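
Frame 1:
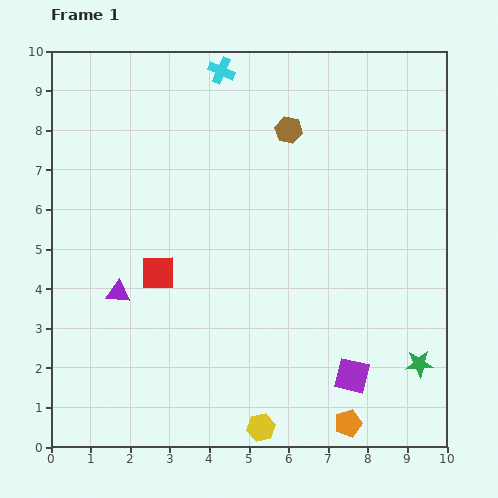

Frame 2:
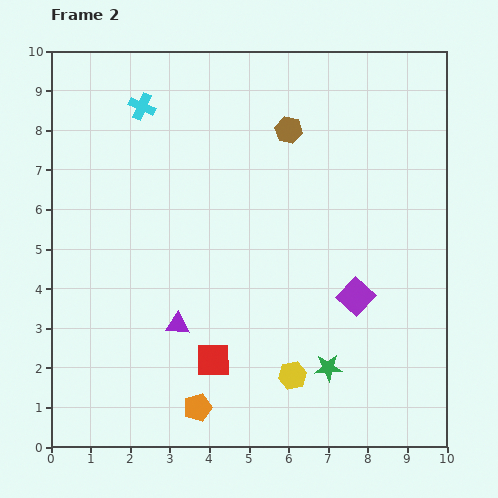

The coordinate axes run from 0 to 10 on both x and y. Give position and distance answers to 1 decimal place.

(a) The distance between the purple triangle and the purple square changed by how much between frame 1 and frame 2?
-1.7

Distance in frame 1: 6.3. Distance in frame 2: 4.6.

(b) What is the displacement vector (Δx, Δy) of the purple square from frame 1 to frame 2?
(0.1, 2.0)

The purple square was at (7.6, 1.8) in frame 1 and (7.7, 3.8) in frame 2.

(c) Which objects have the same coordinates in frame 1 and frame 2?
the brown hexagon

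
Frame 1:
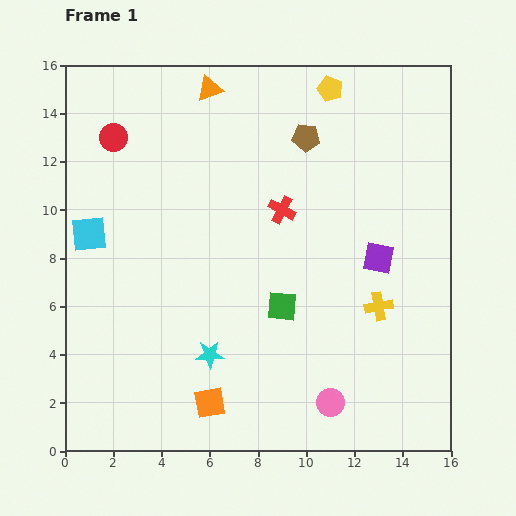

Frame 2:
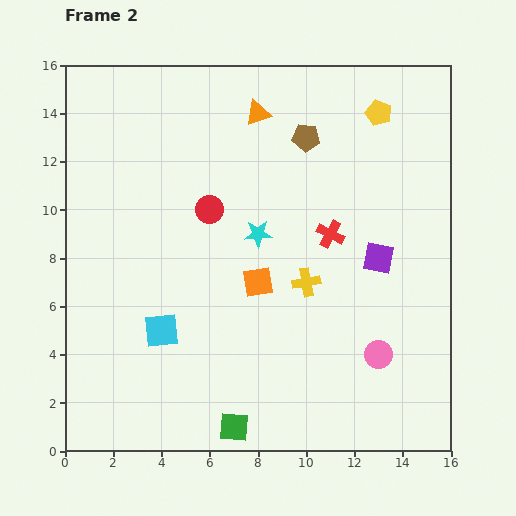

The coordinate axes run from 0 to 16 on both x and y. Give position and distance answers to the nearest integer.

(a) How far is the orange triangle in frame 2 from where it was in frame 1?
2

The orange triangle moved from (6, 15) to (8, 14), a distance of √(2² + 1²) ≈ 2.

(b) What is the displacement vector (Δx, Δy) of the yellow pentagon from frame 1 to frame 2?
(2, -1)

The yellow pentagon was at (11, 15) in frame 1 and (13, 14) in frame 2.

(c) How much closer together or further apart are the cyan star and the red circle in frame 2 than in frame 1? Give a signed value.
-8

Distance in frame 1: 10. Distance in frame 2: 2.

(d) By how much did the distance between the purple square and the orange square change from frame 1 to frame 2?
-4

Distance in frame 1: 9. Distance in frame 2: 5.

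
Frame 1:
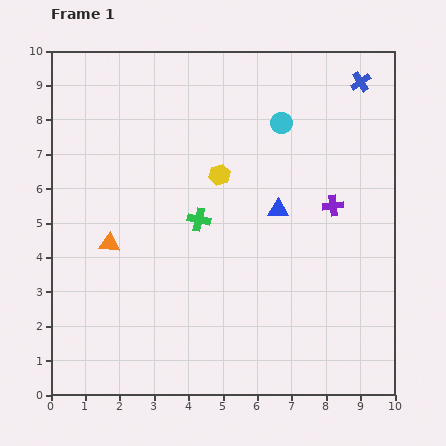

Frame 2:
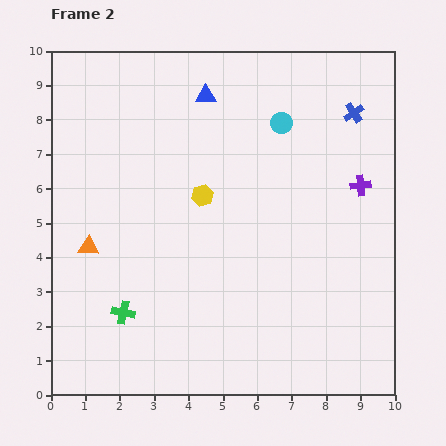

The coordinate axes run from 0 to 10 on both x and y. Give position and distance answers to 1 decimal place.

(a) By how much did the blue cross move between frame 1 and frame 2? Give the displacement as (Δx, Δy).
(-0.2, -0.9)

The blue cross was at (9.0, 9.1) in frame 1 and (8.8, 8.2) in frame 2.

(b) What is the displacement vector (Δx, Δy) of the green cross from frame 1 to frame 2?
(-2.2, -2.7)

The green cross was at (4.3, 5.1) in frame 1 and (2.1, 2.4) in frame 2.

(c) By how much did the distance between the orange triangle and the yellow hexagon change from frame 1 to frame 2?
-0.2

Distance in frame 1: 3.8. Distance in frame 2: 3.6.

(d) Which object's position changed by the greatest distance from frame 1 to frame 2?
the blue triangle

(moved 3.9; next 3.5)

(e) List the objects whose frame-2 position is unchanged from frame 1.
the cyan circle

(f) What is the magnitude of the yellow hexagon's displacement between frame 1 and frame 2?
0.8

The yellow hexagon moved from (4.9, 6.4) to (4.4, 5.8), a distance of √(0.5² + 0.6²) ≈ 0.8.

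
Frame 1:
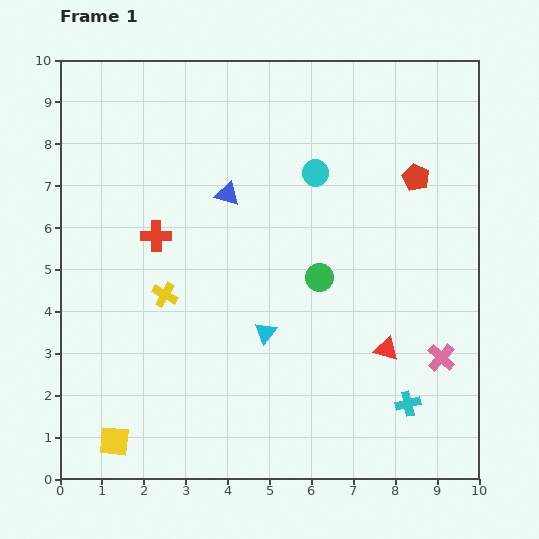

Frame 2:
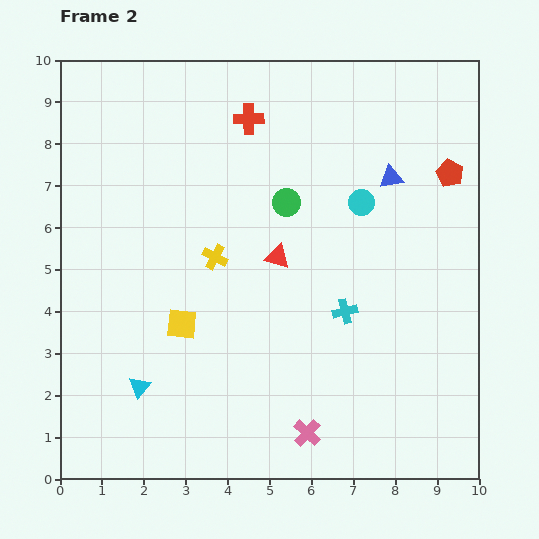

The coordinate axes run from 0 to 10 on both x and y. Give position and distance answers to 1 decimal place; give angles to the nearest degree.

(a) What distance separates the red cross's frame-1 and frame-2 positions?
3.6

The red cross moved from (2.3, 5.8) to (4.5, 8.6), a distance of √(2.2² + 2.8²) ≈ 3.6.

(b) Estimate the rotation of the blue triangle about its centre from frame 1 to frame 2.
26° counter-clockwise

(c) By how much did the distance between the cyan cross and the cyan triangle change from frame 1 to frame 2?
+1.4

Distance in frame 1: 3.8. Distance in frame 2: 5.2.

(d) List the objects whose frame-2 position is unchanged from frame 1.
none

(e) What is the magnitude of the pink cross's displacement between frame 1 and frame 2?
3.7

The pink cross moved from (9.1, 2.9) to (5.9, 1.1), a distance of √(3.2² + 1.8²) ≈ 3.7.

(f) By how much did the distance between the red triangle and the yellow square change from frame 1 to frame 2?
-4.1

Distance in frame 1: 6.9. Distance in frame 2: 2.8.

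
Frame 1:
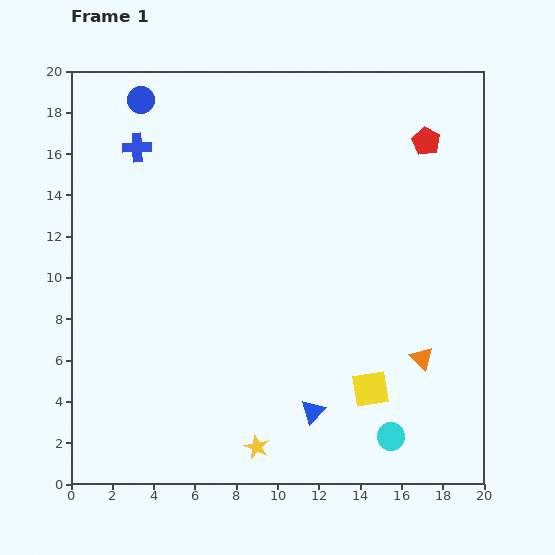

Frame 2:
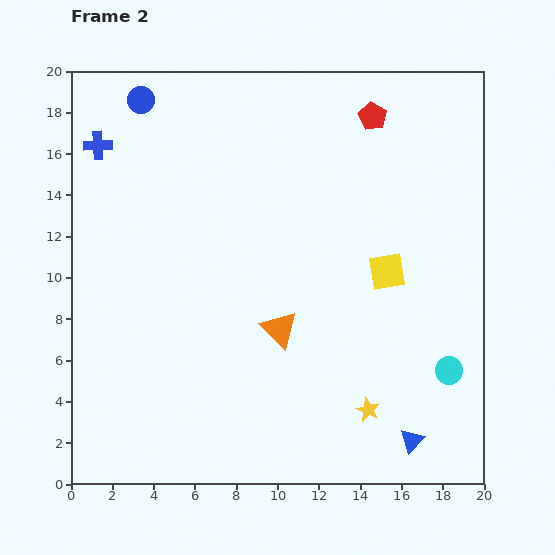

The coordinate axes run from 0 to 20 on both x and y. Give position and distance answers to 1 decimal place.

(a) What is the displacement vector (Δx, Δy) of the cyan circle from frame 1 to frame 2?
(2.8, 3.2)

The cyan circle was at (15.5, 2.3) in frame 1 and (18.3, 5.5) in frame 2.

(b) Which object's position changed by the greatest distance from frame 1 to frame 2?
the orange triangle

(moved 7.0; next 5.8)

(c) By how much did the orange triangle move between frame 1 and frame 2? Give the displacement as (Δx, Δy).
(-6.9, 1.4)

The orange triangle was at (17.0, 6.1) in frame 1 and (10.1, 7.5) in frame 2.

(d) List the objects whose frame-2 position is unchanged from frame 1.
the blue circle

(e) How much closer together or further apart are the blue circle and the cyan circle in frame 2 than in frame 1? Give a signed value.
-0.5

Distance in frame 1: 20.3. Distance in frame 2: 19.8.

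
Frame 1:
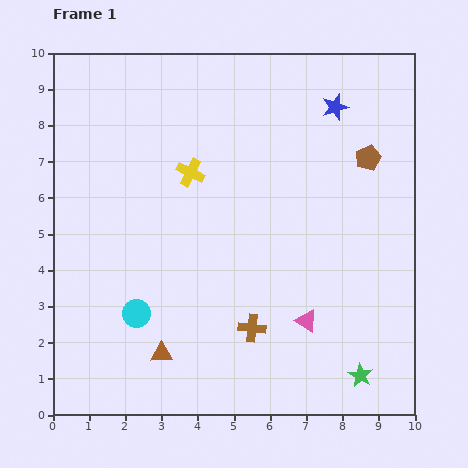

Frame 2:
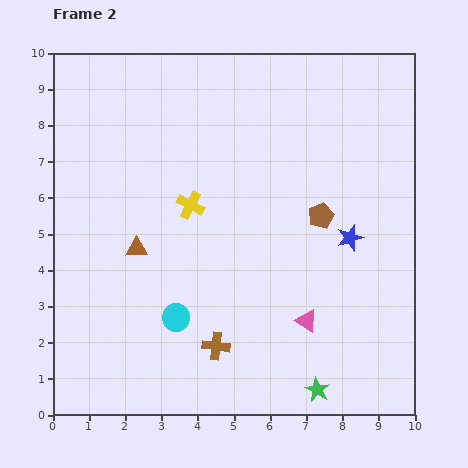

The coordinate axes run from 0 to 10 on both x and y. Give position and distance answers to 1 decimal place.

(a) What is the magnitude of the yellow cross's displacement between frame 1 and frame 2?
0.9

The yellow cross moved from (3.8, 6.7) to (3.8, 5.8), a distance of √(0.0² + 0.9²) ≈ 0.9.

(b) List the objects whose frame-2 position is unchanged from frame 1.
the pink triangle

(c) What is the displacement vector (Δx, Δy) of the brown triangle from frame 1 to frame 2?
(-0.7, 2.9)

The brown triangle was at (3.0, 1.7) in frame 1 and (2.3, 4.6) in frame 2.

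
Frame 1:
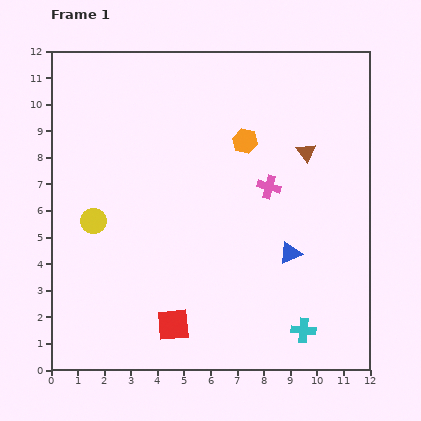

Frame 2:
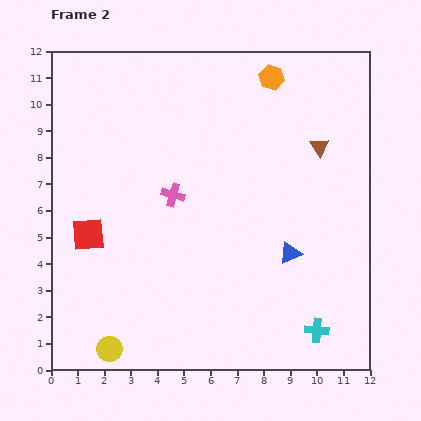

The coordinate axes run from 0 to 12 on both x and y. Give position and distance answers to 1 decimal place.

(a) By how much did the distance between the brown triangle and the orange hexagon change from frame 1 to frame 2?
+0.9

Distance in frame 1: 2.3. Distance in frame 2: 3.2.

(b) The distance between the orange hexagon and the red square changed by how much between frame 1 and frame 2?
+1.7

Distance in frame 1: 7.4. Distance in frame 2: 9.1.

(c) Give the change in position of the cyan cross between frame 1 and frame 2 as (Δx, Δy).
(0.5, 0.0)

The cyan cross was at (9.5, 1.5) in frame 1 and (10.0, 1.5) in frame 2.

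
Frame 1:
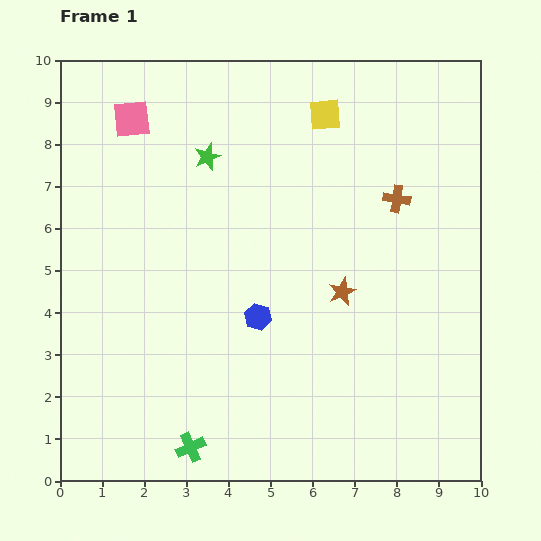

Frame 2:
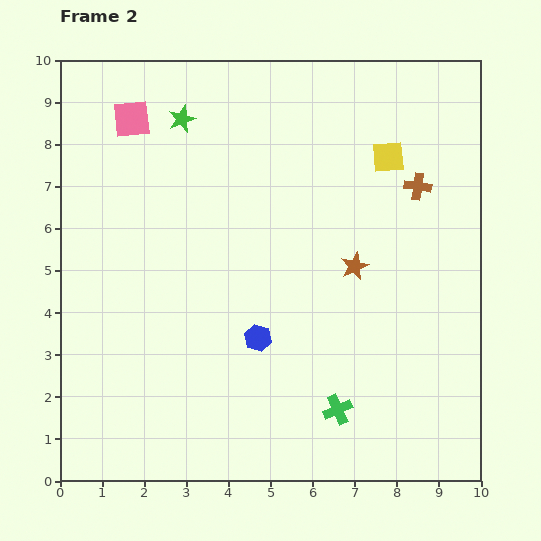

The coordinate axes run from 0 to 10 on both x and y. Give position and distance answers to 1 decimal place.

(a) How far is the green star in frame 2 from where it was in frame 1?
1.1

The green star moved from (3.5, 7.7) to (2.9, 8.6), a distance of √(0.6² + 0.9²) ≈ 1.1.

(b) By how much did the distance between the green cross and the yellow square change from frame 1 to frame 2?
-2.4

Distance in frame 1: 8.5. Distance in frame 2: 6.1.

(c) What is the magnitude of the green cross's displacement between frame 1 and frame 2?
3.6

The green cross moved from (3.1, 0.8) to (6.6, 1.7), a distance of √(3.5² + 0.9²) ≈ 3.6.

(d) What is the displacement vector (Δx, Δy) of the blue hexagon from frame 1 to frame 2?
(0.0, -0.5)

The blue hexagon was at (4.7, 3.9) in frame 1 and (4.7, 3.4) in frame 2.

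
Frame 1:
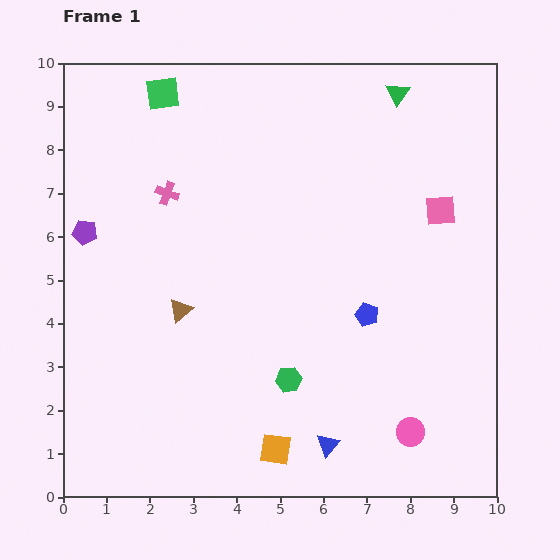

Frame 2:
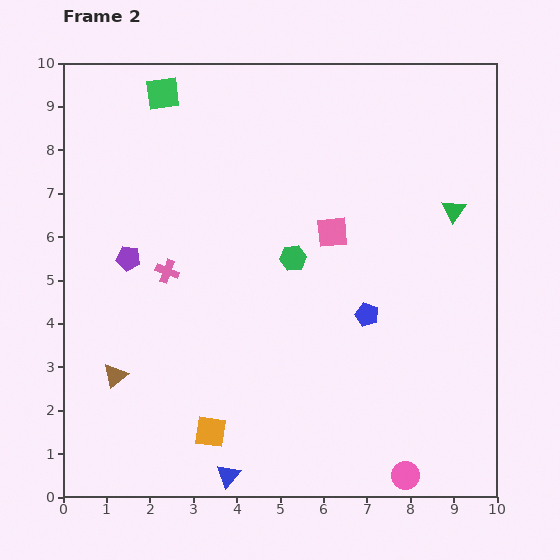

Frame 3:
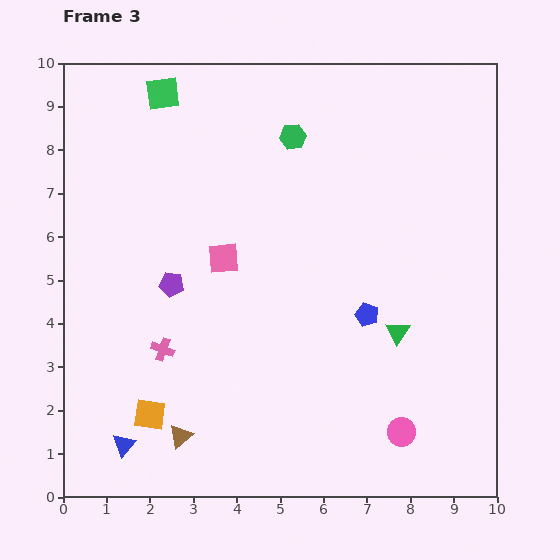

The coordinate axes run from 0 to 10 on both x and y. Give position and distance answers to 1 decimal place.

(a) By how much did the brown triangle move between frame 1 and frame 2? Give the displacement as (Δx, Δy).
(-1.5, -1.5)

The brown triangle was at (2.7, 4.3) in frame 1 and (1.2, 2.8) in frame 2.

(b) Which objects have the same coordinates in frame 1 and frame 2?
the green square, the blue pentagon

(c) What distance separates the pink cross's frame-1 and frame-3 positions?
3.6

The pink cross moved from (2.4, 7.0) to (2.3, 3.4), a distance of √(0.1² + 3.6²) ≈ 3.6.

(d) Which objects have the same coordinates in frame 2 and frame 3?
the green square, the blue pentagon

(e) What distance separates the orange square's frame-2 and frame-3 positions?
1.5

The orange square moved from (3.4, 1.5) to (2.0, 1.9), a distance of √(1.4² + 0.4²) ≈ 1.5.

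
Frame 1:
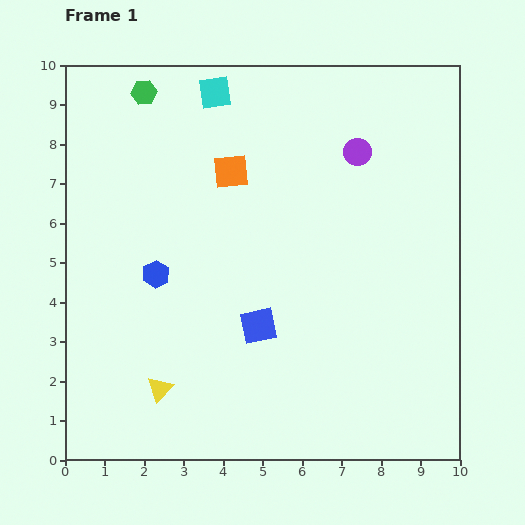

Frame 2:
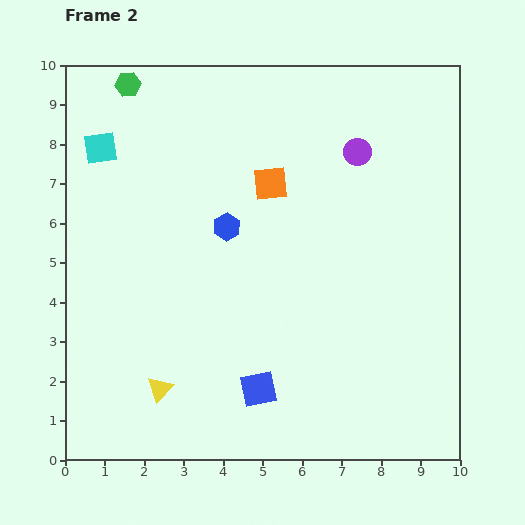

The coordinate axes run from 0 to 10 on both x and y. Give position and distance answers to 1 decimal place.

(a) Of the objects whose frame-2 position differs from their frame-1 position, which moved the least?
the green hexagon

(moved 0.4)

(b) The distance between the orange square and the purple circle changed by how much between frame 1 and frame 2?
-0.9

Distance in frame 1: 3.2. Distance in frame 2: 2.3.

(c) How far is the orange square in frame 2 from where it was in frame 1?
1.0

The orange square moved from (4.2, 7.3) to (5.2, 7.0), a distance of √(1.0² + 0.3²) ≈ 1.0.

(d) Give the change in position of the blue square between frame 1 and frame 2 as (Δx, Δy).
(0.0, -1.6)

The blue square was at (4.9, 3.4) in frame 1 and (4.9, 1.8) in frame 2.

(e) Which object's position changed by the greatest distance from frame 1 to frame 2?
the cyan square

(moved 3.2; next 2.2)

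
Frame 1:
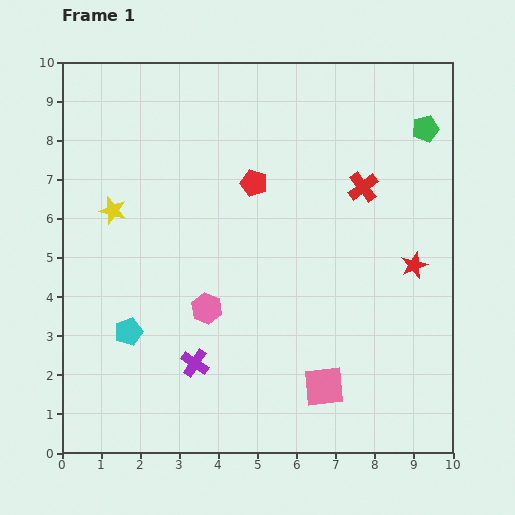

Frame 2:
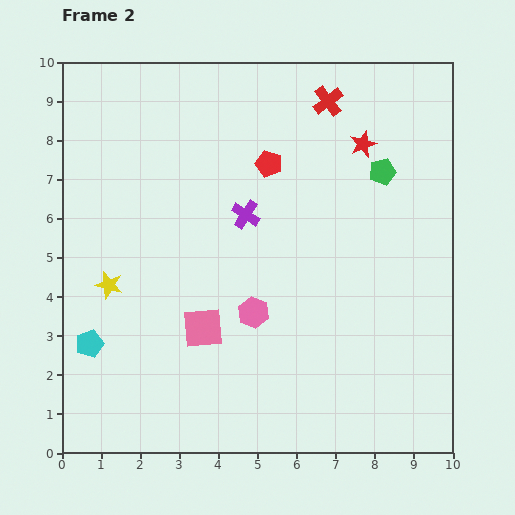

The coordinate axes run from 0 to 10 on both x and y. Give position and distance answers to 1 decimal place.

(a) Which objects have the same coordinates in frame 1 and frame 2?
none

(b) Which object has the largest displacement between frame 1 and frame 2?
the purple cross

(moved 4.0; next 3.4)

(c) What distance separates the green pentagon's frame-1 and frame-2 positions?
1.6

The green pentagon moved from (9.3, 8.3) to (8.2, 7.2), a distance of √(1.1² + 1.1²) ≈ 1.6.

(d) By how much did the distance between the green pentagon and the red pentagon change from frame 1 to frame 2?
-1.7

Distance in frame 1: 4.6. Distance in frame 2: 2.9.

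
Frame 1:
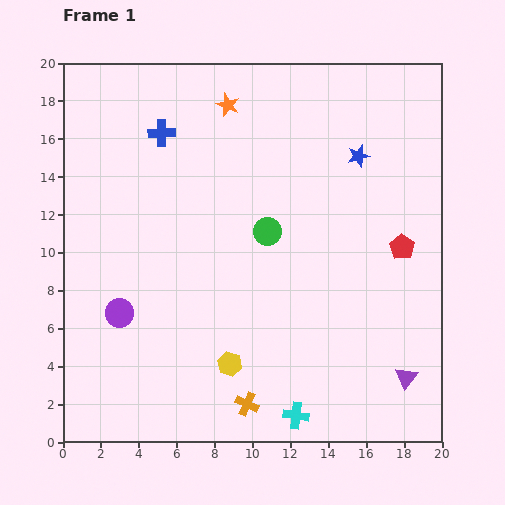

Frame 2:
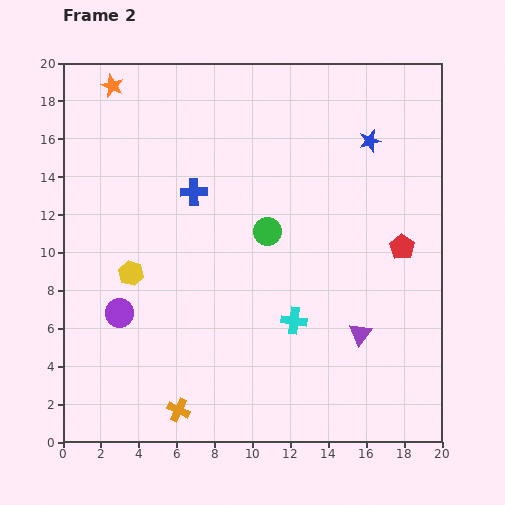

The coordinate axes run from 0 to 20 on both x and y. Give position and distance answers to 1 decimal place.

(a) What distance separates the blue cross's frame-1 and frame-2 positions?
3.5

The blue cross moved from (5.2, 16.3) to (6.9, 13.2), a distance of √(1.7² + 3.1²) ≈ 3.5.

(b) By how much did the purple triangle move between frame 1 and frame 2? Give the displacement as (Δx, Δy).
(-2.4, 2.3)

The purple triangle was at (18.1, 3.4) in frame 1 and (15.7, 5.7) in frame 2.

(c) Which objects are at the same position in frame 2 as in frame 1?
the green circle, the purple circle, the red pentagon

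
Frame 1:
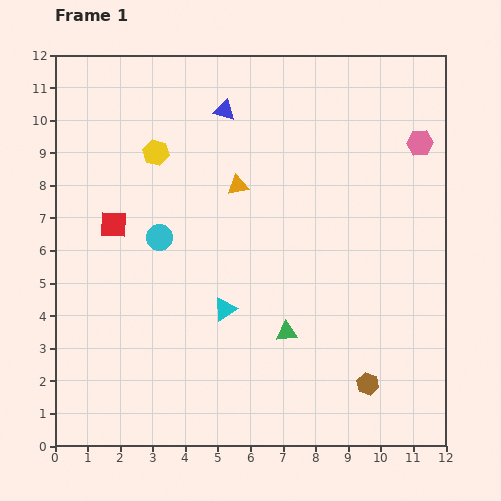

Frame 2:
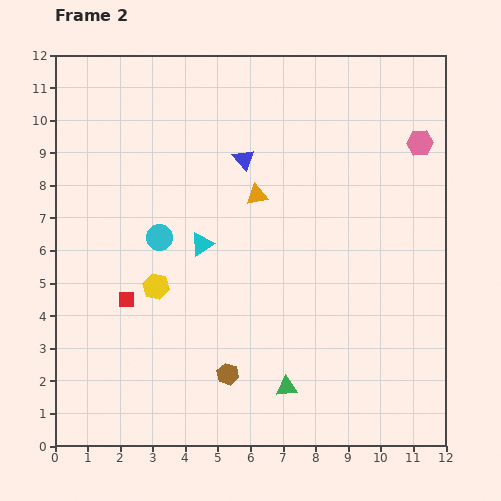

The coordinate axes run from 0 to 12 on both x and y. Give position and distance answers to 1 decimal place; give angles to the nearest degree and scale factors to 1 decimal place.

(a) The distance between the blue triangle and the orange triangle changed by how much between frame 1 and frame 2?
-1.1

Distance in frame 1: 2.3. Distance in frame 2: 1.2.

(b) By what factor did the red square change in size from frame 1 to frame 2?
0.6×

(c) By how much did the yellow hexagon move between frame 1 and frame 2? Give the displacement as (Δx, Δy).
(0.0, -4.1)

The yellow hexagon was at (3.1, 9.0) in frame 1 and (3.1, 4.9) in frame 2.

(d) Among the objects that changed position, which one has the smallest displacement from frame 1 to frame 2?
the orange triangle

(moved 0.7)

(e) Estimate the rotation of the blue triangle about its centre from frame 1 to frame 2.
35° clockwise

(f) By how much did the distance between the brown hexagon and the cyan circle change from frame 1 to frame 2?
-3.1

Distance in frame 1: 7.8. Distance in frame 2: 4.7.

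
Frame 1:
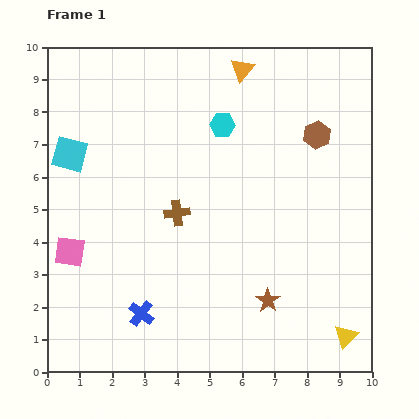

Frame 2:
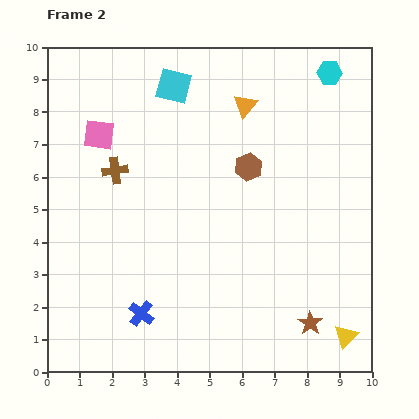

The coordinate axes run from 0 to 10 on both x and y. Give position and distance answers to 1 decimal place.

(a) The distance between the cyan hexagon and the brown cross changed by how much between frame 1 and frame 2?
+4.2

Distance in frame 1: 3.0. Distance in frame 2: 7.2.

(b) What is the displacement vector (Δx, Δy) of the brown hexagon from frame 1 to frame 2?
(-2.1, -1.0)

The brown hexagon was at (8.3, 7.3) in frame 1 and (6.2, 6.3) in frame 2.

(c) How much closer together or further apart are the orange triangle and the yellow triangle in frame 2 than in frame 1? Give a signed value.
-1.1

Distance in frame 1: 8.8. Distance in frame 2: 7.7.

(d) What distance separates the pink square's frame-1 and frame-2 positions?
3.7

The pink square moved from (0.7, 3.7) to (1.6, 7.3), a distance of √(0.9² + 3.6²) ≈ 3.7.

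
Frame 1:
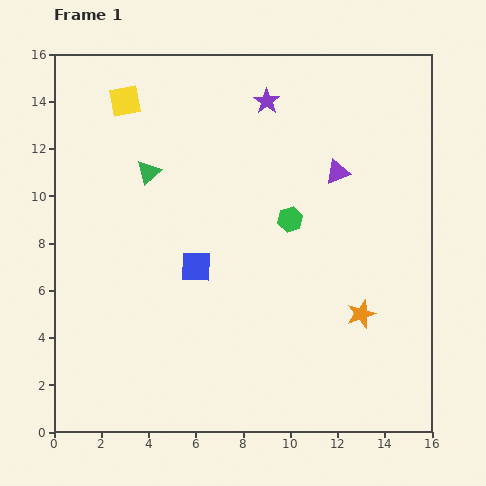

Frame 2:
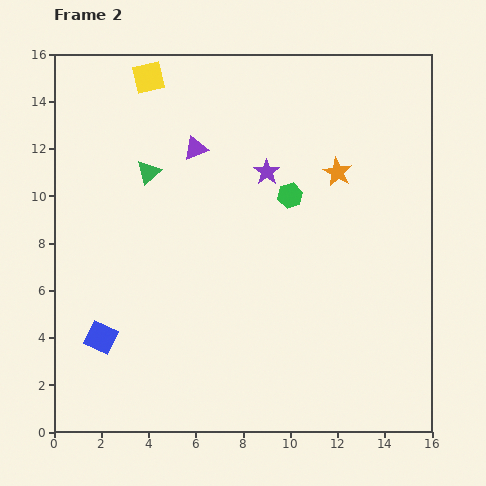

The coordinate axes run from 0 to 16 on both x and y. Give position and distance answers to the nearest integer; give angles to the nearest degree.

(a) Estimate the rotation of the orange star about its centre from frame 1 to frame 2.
25° counter-clockwise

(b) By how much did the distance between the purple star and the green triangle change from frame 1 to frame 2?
-1

Distance in frame 1: 6. Distance in frame 2: 5.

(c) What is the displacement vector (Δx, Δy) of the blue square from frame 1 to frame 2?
(-4, -3)

The blue square was at (6, 7) in frame 1 and (2, 4) in frame 2.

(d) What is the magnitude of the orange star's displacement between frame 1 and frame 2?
6

The orange star moved from (13, 5) to (12, 11), a distance of √(1² + 6²) ≈ 6.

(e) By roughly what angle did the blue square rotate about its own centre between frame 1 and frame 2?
23° clockwise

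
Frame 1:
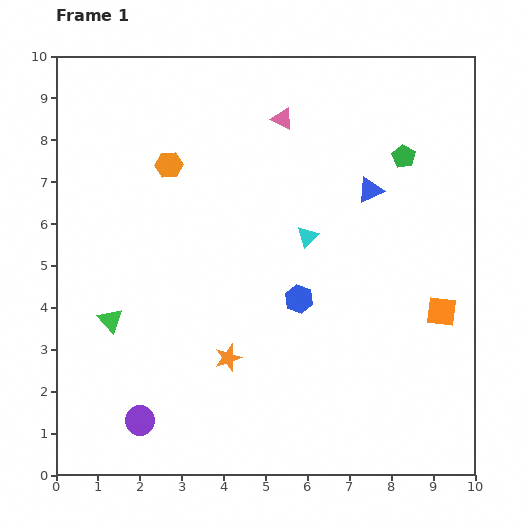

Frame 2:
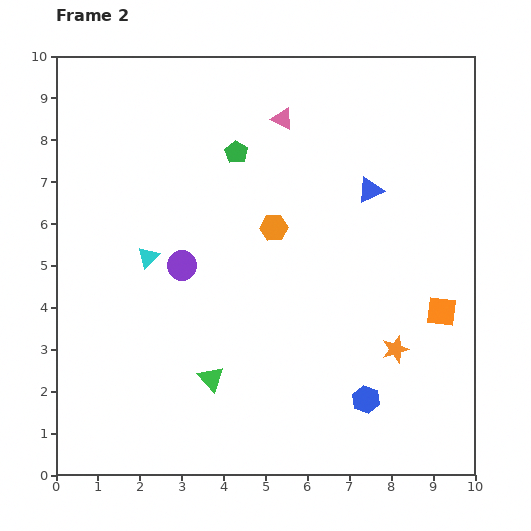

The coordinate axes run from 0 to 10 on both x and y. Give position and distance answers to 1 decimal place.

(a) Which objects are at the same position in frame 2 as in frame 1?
the orange square, the pink triangle, the blue triangle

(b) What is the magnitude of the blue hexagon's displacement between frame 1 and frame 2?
2.9

The blue hexagon moved from (5.8, 4.2) to (7.4, 1.8), a distance of √(1.6² + 2.4²) ≈ 2.9.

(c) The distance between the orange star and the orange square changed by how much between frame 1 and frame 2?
-3.8

Distance in frame 1: 5.2. Distance in frame 2: 1.4.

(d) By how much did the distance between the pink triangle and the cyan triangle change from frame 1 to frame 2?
+1.7

Distance in frame 1: 2.9. Distance in frame 2: 4.6.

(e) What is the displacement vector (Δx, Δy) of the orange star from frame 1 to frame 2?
(4.0, 0.2)

The orange star was at (4.1, 2.8) in frame 1 and (8.1, 3.0) in frame 2.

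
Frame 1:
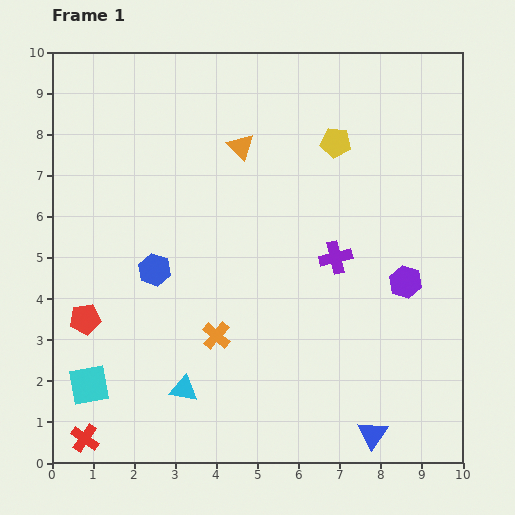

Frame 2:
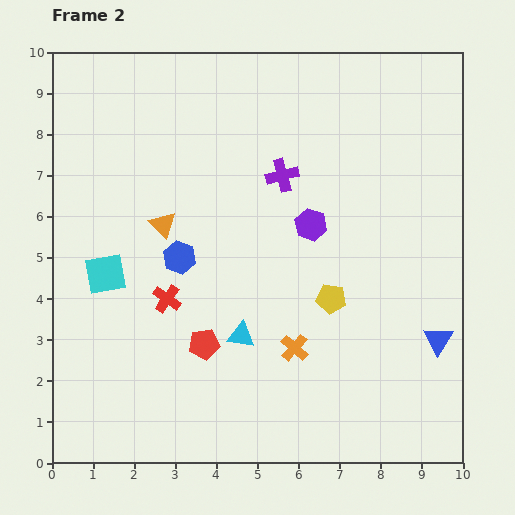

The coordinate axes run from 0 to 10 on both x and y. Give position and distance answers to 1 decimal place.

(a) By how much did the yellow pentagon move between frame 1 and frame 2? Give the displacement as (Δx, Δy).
(-0.1, -3.8)

The yellow pentagon was at (6.9, 7.8) in frame 1 and (6.8, 4.0) in frame 2.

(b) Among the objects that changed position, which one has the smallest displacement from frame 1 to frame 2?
the blue hexagon

(moved 0.7)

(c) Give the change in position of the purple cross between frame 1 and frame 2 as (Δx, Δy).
(-1.3, 2.0)

The purple cross was at (6.9, 5.0) in frame 1 and (5.6, 7.0) in frame 2.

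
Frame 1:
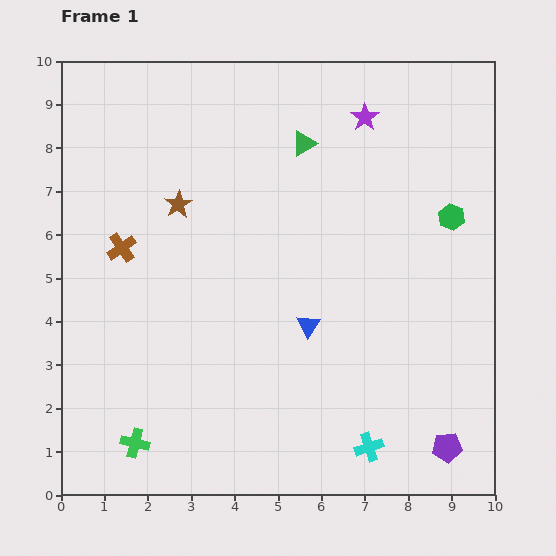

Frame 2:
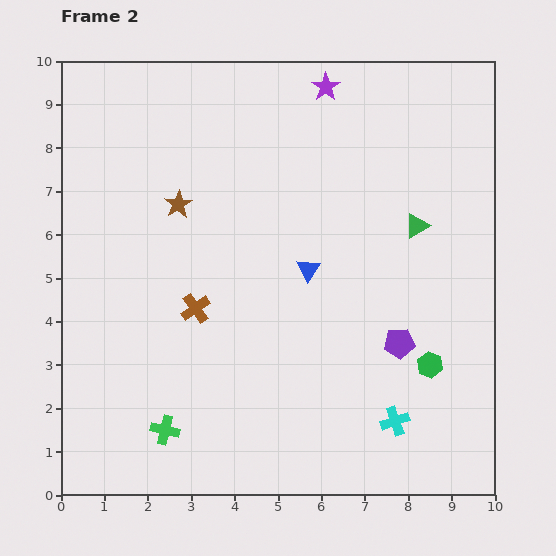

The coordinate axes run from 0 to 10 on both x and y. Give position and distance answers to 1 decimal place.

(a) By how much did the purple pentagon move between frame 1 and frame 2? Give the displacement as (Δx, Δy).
(-1.1, 2.4)

The purple pentagon was at (8.9, 1.1) in frame 1 and (7.8, 3.5) in frame 2.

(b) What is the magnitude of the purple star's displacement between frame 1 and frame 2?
1.1

The purple star moved from (7.0, 8.7) to (6.1, 9.4), a distance of √(0.9² + 0.7²) ≈ 1.1.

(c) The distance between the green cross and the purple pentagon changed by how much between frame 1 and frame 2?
-1.4

Distance in frame 1: 7.2. Distance in frame 2: 5.8.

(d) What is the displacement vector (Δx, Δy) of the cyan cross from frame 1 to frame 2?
(0.6, 0.6)

The cyan cross was at (7.1, 1.1) in frame 1 and (7.7, 1.7) in frame 2.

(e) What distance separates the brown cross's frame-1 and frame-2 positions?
2.2

The brown cross moved from (1.4, 5.7) to (3.1, 4.3), a distance of √(1.7² + 1.4²) ≈ 2.2.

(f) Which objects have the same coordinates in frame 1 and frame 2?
the brown star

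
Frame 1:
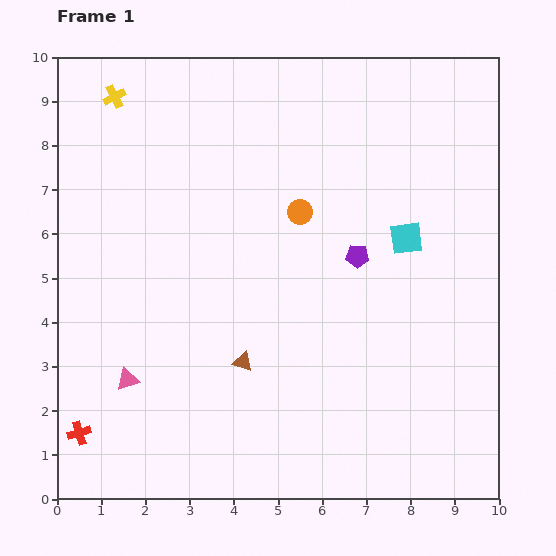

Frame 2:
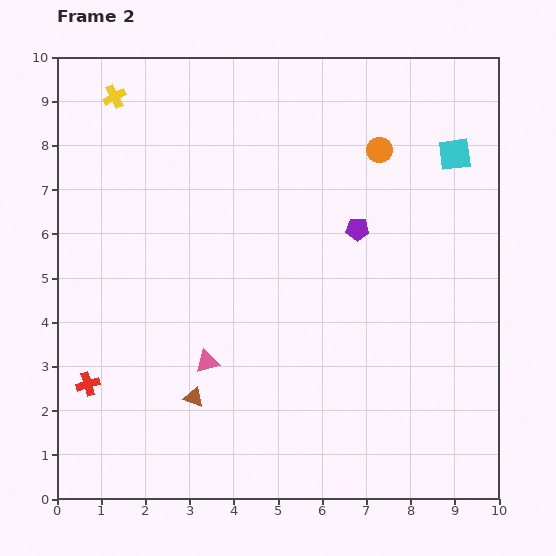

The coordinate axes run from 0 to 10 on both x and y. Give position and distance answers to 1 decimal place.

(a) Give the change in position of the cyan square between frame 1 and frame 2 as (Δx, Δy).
(1.1, 1.9)

The cyan square was at (7.9, 5.9) in frame 1 and (9.0, 7.8) in frame 2.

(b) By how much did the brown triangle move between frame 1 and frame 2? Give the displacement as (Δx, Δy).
(-1.1, -0.8)

The brown triangle was at (4.2, 3.1) in frame 1 and (3.1, 2.3) in frame 2.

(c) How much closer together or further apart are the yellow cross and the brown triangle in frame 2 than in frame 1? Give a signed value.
+0.3

Distance in frame 1: 6.7. Distance in frame 2: 7.0.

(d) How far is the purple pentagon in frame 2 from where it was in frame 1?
0.6

The purple pentagon moved from (6.8, 5.5) to (6.8, 6.1), a distance of √(0.0² + 0.6²) ≈ 0.6.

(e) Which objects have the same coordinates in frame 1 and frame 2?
the yellow cross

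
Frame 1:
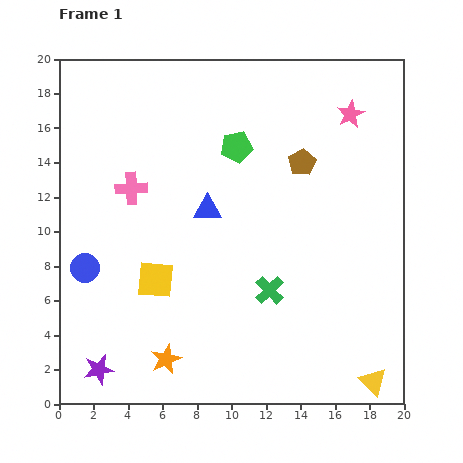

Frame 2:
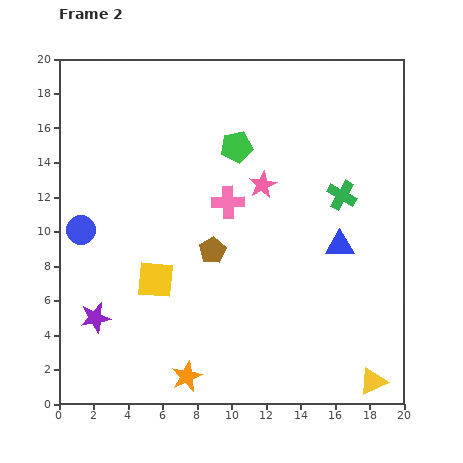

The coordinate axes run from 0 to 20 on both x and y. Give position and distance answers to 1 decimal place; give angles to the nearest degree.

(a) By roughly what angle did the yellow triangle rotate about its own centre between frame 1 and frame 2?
50° clockwise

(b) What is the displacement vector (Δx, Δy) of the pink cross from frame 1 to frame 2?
(5.6, -0.8)

The pink cross was at (4.2, 12.5) in frame 1 and (9.8, 11.7) in frame 2.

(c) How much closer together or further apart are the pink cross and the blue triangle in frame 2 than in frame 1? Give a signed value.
+2.4

Distance in frame 1: 4.6. Distance in frame 2: 7.0.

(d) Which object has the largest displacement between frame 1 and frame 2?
the blue triangle

(moved 8.0; next 7.3)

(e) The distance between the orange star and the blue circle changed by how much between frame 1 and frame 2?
+3.4

Distance in frame 1: 7.1. Distance in frame 2: 10.5.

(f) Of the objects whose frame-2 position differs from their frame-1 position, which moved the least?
the orange star

(moved 1.6)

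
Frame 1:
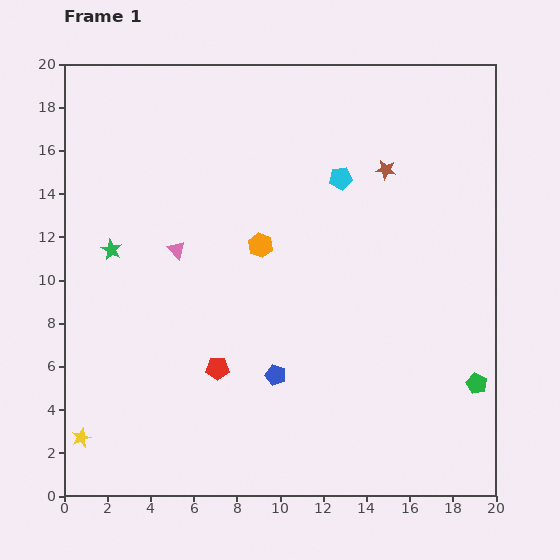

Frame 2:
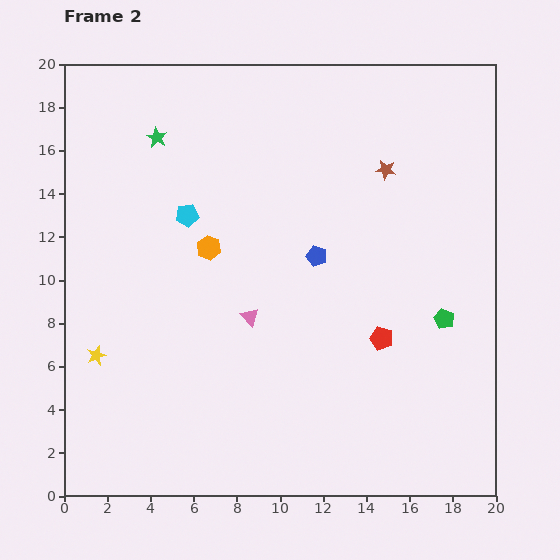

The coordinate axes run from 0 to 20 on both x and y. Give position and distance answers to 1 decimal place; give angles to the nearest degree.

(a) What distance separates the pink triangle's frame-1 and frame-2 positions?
4.6

The pink triangle moved from (5.2, 11.4) to (8.6, 8.3), a distance of √(3.4² + 3.1²) ≈ 4.6.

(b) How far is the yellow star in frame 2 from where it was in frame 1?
3.9

The yellow star moved from (0.8, 2.7) to (1.5, 6.5), a distance of √(0.7² + 3.8²) ≈ 3.9.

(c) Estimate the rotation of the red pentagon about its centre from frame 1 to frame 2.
15° clockwise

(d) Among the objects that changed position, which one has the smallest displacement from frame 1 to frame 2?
the orange hexagon

(moved 2.4)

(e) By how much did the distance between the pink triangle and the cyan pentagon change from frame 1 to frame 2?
-2.8

Distance in frame 1: 8.3. Distance in frame 2: 5.5.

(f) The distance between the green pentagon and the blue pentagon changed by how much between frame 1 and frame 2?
-2.7

Distance in frame 1: 9.3. Distance in frame 2: 6.6.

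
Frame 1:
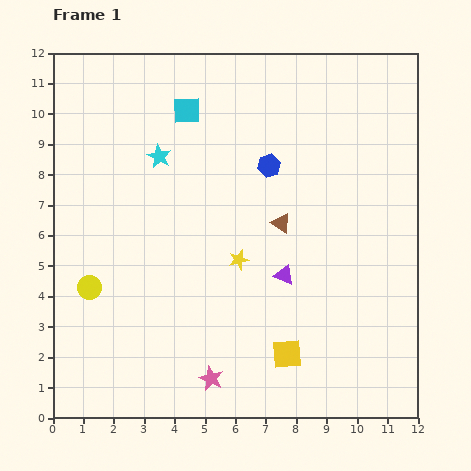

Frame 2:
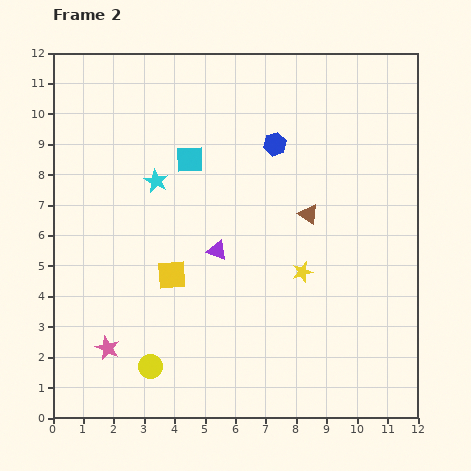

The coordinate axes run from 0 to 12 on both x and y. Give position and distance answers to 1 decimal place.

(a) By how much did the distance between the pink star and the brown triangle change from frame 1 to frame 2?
+2.3

Distance in frame 1: 5.6. Distance in frame 2: 7.9.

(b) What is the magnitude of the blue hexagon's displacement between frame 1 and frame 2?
0.7

The blue hexagon moved from (7.1, 8.3) to (7.3, 9.0), a distance of √(0.2² + 0.7²) ≈ 0.7.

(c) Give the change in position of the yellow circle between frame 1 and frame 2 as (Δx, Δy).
(2.0, -2.6)

The yellow circle was at (1.2, 4.3) in frame 1 and (3.2, 1.7) in frame 2.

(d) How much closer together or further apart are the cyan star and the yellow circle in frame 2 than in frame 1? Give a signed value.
+1.2

Distance in frame 1: 4.9. Distance in frame 2: 6.1.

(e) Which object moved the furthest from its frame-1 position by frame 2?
the yellow square

(moved 4.6; next 3.5)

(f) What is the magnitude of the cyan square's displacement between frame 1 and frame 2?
1.6

The cyan square moved from (4.4, 10.1) to (4.5, 8.5), a distance of √(0.1² + 1.6²) ≈ 1.6.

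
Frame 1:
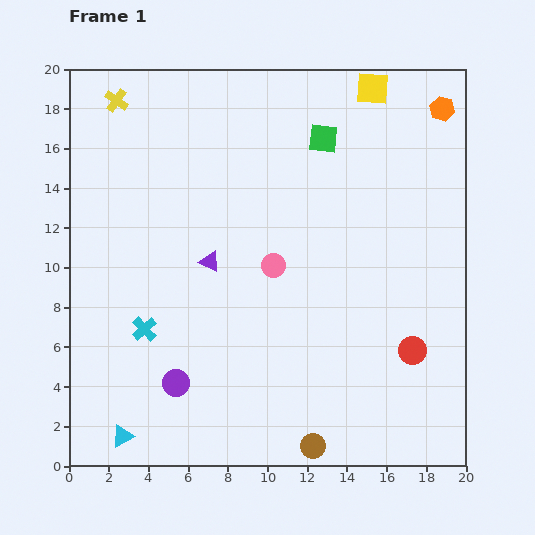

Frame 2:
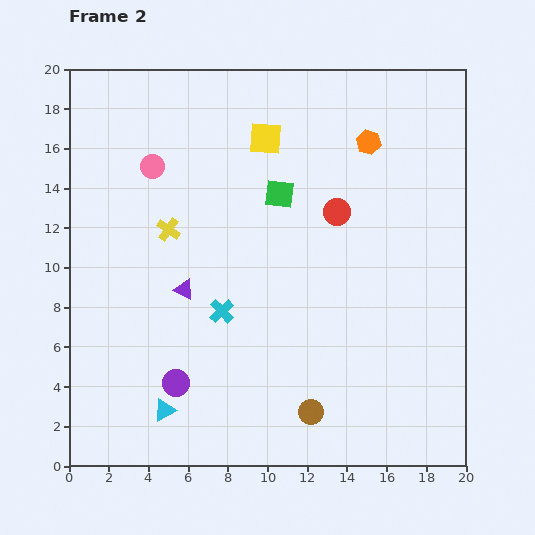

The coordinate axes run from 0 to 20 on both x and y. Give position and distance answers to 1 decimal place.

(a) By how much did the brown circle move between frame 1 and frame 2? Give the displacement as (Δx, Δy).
(-0.1, 1.7)

The brown circle was at (12.3, 1.0) in frame 1 and (12.2, 2.7) in frame 2.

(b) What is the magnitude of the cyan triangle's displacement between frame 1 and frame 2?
2.5

The cyan triangle moved from (2.7, 1.5) to (4.8, 2.8), a distance of √(2.1² + 1.3²) ≈ 2.5.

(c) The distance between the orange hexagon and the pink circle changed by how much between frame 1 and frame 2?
-0.6

Distance in frame 1: 11.6. Distance in frame 2: 11.0.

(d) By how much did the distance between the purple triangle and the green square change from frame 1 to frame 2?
-1.6

Distance in frame 1: 8.4. Distance in frame 2: 6.8.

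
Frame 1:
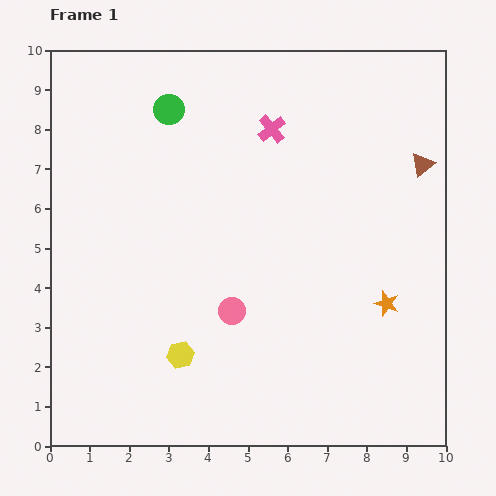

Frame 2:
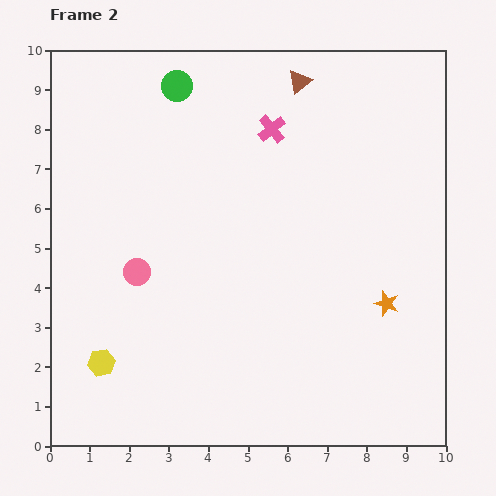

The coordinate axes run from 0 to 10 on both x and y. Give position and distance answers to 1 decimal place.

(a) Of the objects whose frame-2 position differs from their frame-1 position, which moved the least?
the green circle

(moved 0.6)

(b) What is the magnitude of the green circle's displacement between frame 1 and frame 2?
0.6

The green circle moved from (3.0, 8.5) to (3.2, 9.1), a distance of √(0.2² + 0.6²) ≈ 0.6.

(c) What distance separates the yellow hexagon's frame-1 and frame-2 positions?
2.0

The yellow hexagon moved from (3.3, 2.3) to (1.3, 2.1), a distance of √(2.0² + 0.2²) ≈ 2.0.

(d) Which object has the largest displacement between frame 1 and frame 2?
the brown triangle

(moved 3.7; next 2.6)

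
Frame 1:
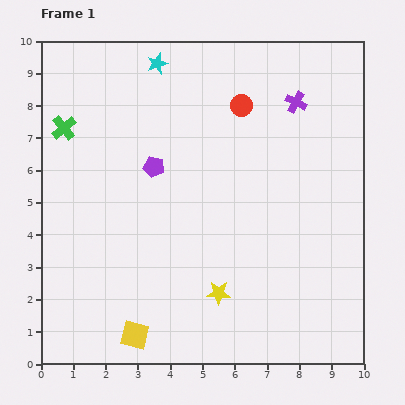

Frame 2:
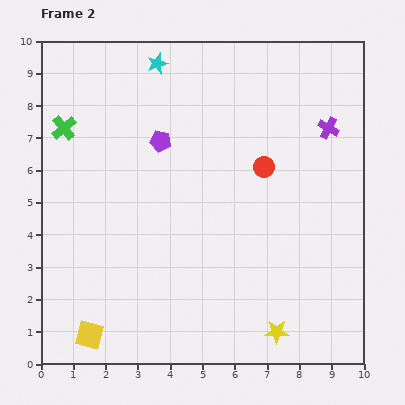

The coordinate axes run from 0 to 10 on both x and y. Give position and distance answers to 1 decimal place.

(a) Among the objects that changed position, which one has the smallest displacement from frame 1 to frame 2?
the purple pentagon

(moved 0.8)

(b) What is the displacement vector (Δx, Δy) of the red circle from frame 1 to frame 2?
(0.7, -1.9)

The red circle was at (6.2, 8.0) in frame 1 and (6.9, 6.1) in frame 2.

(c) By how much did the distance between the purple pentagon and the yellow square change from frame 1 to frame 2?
+1.2

Distance in frame 1: 5.2. Distance in frame 2: 6.4.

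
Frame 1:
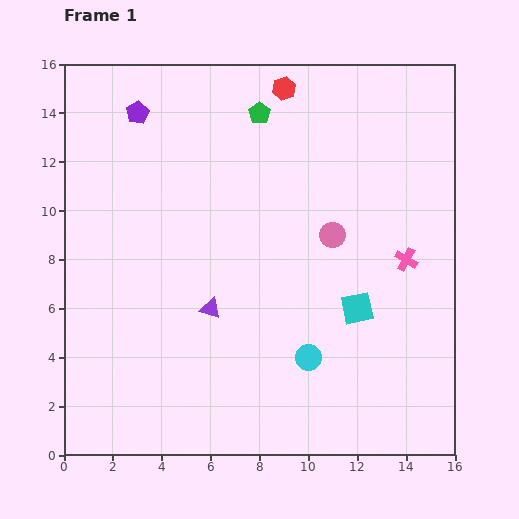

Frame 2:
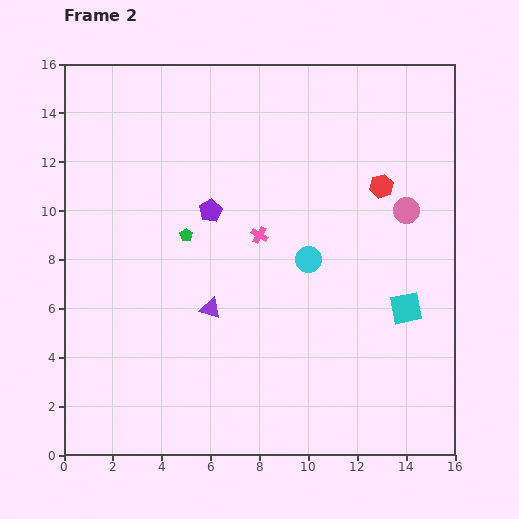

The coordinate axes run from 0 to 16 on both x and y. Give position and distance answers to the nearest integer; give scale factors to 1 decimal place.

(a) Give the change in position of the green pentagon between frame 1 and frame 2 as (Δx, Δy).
(-3, -5)

The green pentagon was at (8, 14) in frame 1 and (5, 9) in frame 2.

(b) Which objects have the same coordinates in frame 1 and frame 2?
the purple triangle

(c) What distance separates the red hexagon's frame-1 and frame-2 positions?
6

The red hexagon moved from (9, 15) to (13, 11), a distance of √(4² + 4²) ≈ 6.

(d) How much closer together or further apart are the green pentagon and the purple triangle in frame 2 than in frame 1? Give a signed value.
-5

Distance in frame 1: 8. Distance in frame 2: 3.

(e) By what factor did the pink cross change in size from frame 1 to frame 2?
0.7×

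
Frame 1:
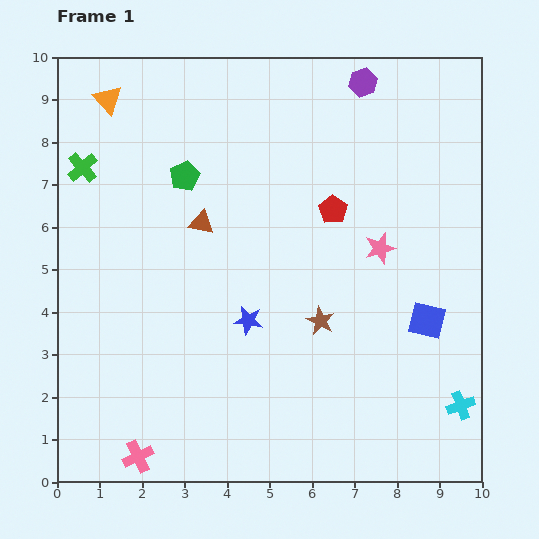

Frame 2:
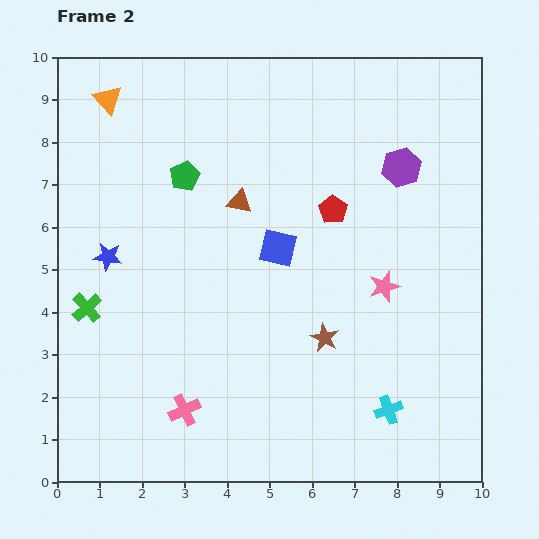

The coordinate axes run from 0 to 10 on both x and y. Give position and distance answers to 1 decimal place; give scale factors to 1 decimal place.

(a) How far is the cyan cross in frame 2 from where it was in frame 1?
1.7

The cyan cross moved from (9.5, 1.8) to (7.8, 1.7), a distance of √(1.7² + 0.1²) ≈ 1.7.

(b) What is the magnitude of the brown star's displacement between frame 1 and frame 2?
0.4

The brown star moved from (6.2, 3.8) to (6.3, 3.4), a distance of √(0.1² + 0.4²) ≈ 0.4.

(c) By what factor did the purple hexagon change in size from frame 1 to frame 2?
1.4×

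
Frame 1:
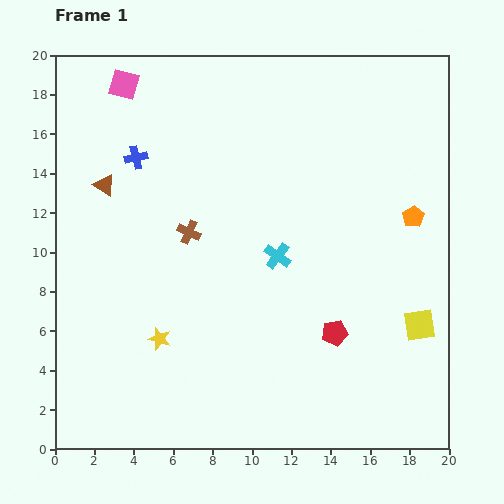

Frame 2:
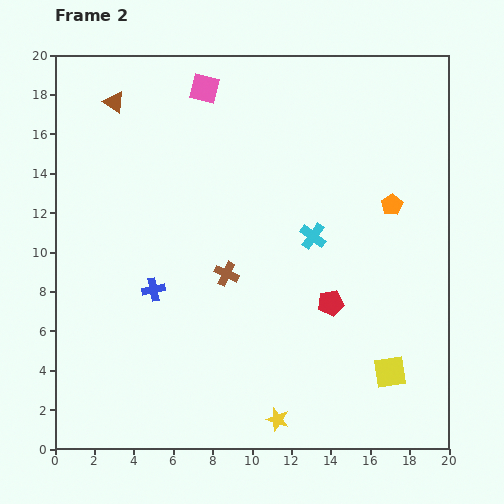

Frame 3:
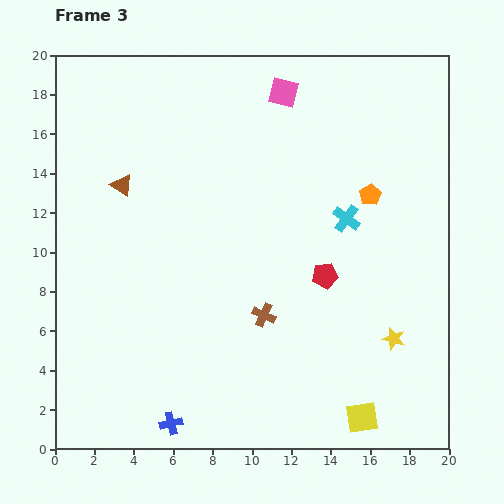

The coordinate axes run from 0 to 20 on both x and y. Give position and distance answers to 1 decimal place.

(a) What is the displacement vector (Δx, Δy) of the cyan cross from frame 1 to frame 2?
(1.8, 1.0)

The cyan cross was at (11.3, 9.8) in frame 1 and (13.1, 10.8) in frame 2.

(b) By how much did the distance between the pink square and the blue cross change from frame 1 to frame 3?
+14.0

Distance in frame 1: 3.7. Distance in frame 3: 17.7.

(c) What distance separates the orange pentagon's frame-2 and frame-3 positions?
1.2

The orange pentagon moved from (17.1, 12.4) to (16.0, 12.9), a distance of √(1.1² + 0.5²) ≈ 1.2.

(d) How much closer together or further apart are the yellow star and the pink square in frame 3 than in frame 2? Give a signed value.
-3.5

Distance in frame 2: 17.2. Distance in frame 3: 13.7.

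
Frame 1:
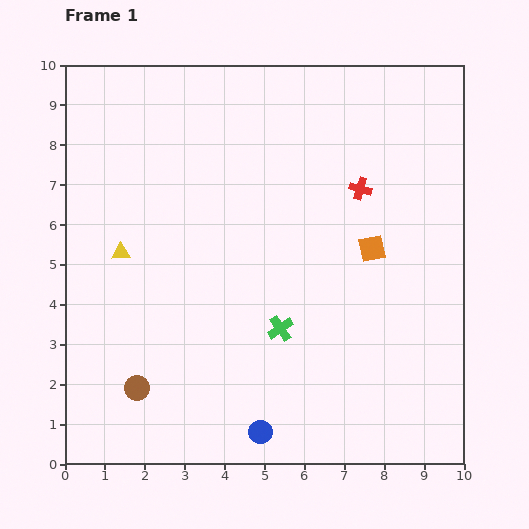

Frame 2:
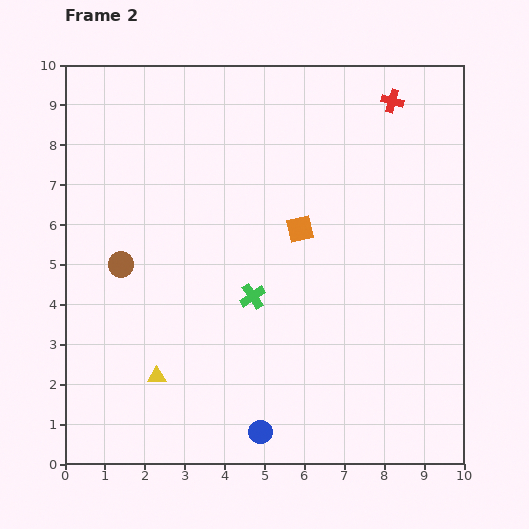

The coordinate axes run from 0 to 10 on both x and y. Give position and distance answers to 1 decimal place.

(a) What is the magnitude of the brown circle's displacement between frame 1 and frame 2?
3.1

The brown circle moved from (1.8, 1.9) to (1.4, 5.0), a distance of √(0.4² + 3.1²) ≈ 3.1.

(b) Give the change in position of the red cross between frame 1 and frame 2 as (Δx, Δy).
(0.8, 2.2)

The red cross was at (7.4, 6.9) in frame 1 and (8.2, 9.1) in frame 2.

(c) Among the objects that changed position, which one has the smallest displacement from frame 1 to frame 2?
the green cross

(moved 1.1)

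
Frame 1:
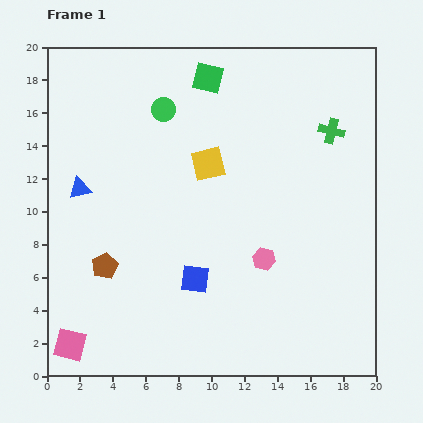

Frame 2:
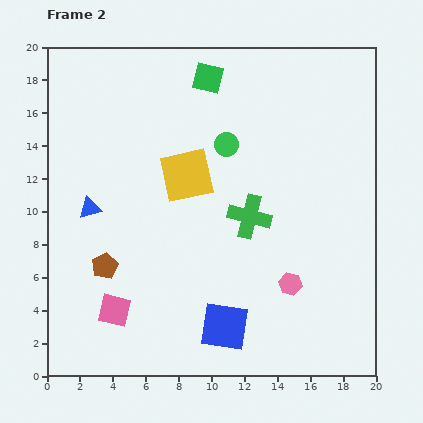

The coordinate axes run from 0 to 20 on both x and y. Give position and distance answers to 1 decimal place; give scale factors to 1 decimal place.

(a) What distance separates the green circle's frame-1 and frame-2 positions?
4.3

The green circle moved from (7.1, 16.2) to (10.9, 14.1), a distance of √(3.8² + 2.1²) ≈ 4.3.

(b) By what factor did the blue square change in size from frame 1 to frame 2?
1.7×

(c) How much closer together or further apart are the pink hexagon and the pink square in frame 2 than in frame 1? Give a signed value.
-2.1

Distance in frame 1: 12.9. Distance in frame 2: 10.8.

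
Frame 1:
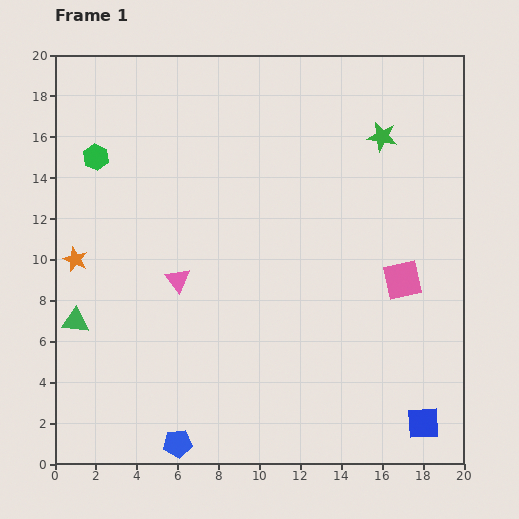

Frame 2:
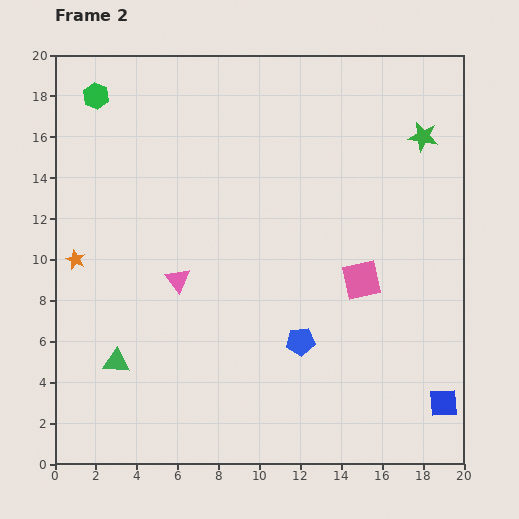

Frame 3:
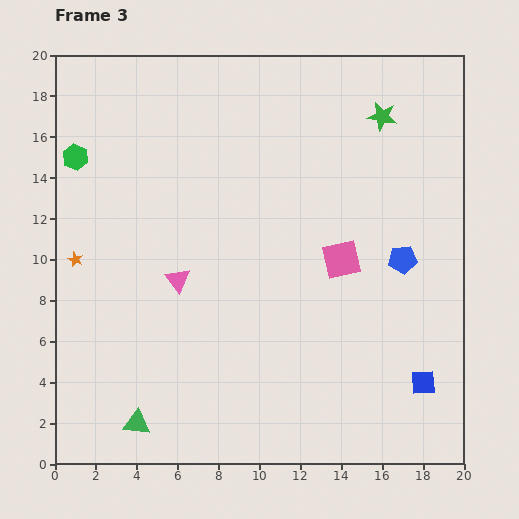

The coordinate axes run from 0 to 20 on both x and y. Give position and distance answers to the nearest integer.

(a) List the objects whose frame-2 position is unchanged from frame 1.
the pink triangle, the orange star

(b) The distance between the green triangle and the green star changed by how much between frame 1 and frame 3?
+2

Distance in frame 1: 17. Distance in frame 3: 19.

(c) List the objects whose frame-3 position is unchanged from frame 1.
the pink triangle, the orange star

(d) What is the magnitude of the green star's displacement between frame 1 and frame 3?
1

The green star moved from (16, 16) to (16, 17), a distance of √(0² + 1²) ≈ 1.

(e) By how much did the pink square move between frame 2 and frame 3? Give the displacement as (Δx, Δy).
(-1, 1)

The pink square was at (15, 9) in frame 2 and (14, 10) in frame 3.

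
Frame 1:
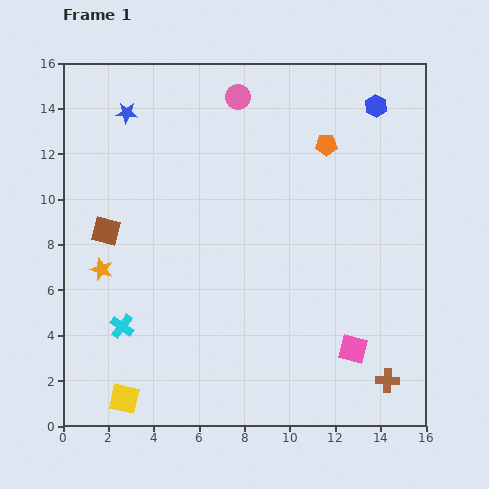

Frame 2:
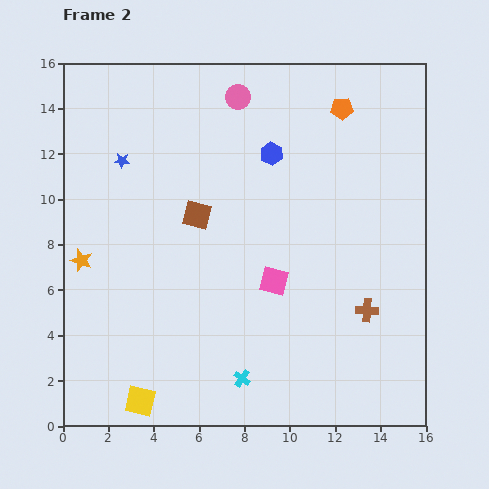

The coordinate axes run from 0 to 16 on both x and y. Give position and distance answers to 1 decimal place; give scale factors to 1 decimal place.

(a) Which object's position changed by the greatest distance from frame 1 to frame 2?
the cyan cross

(moved 5.8; next 5.1)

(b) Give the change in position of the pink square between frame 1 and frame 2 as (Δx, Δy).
(-3.5, 3.0)

The pink square was at (12.8, 3.4) in frame 1 and (9.3, 6.4) in frame 2.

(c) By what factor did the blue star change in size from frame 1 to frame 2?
0.7×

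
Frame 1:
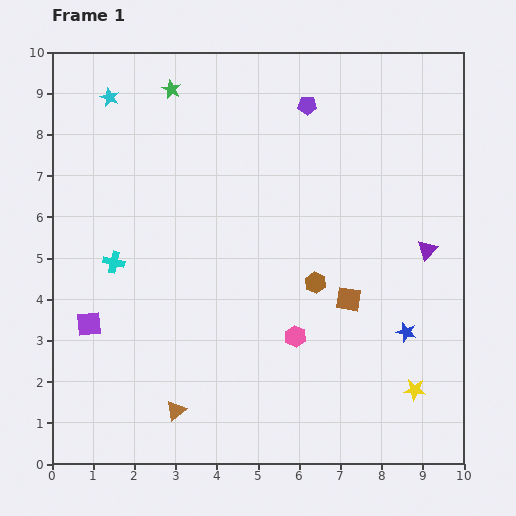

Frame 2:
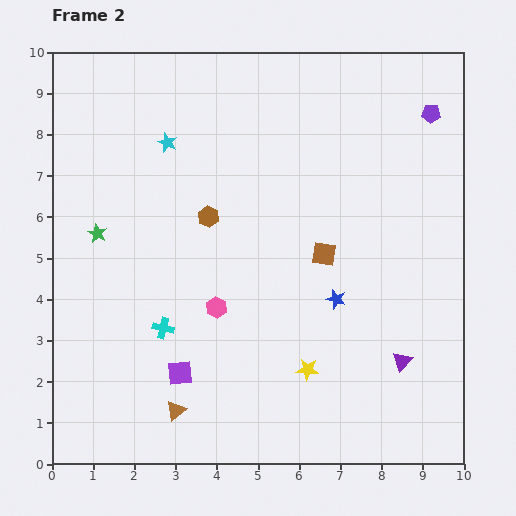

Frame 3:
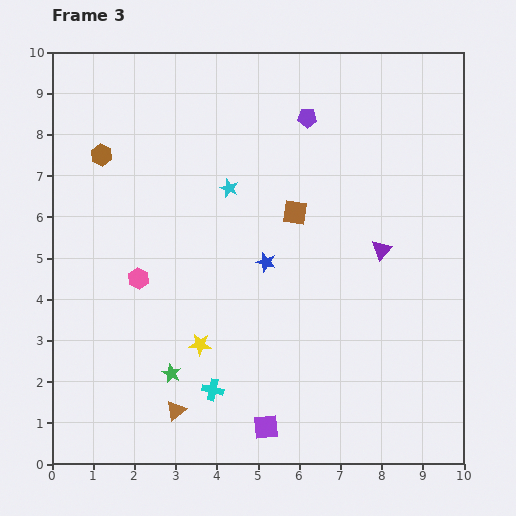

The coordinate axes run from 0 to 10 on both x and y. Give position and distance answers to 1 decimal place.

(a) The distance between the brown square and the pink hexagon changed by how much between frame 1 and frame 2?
+1.3

Distance in frame 1: 1.6. Distance in frame 2: 2.9.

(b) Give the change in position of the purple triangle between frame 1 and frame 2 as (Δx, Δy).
(-0.6, -2.7)

The purple triangle was at (9.1, 5.2) in frame 1 and (8.5, 2.5) in frame 2.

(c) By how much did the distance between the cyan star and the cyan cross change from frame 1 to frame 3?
+0.9

Distance in frame 1: 4.0. Distance in frame 3: 4.9.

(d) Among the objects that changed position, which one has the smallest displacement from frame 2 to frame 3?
the brown square

(moved 1.2)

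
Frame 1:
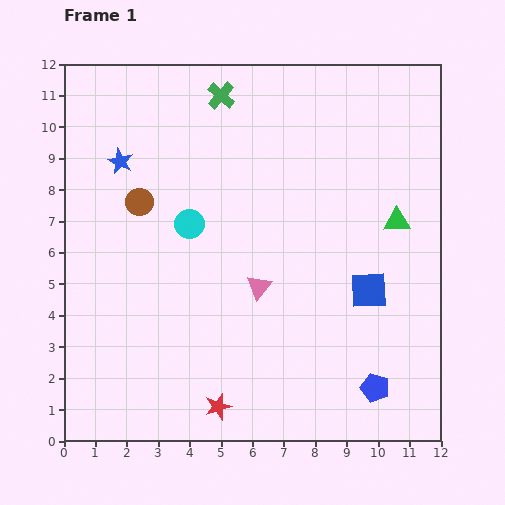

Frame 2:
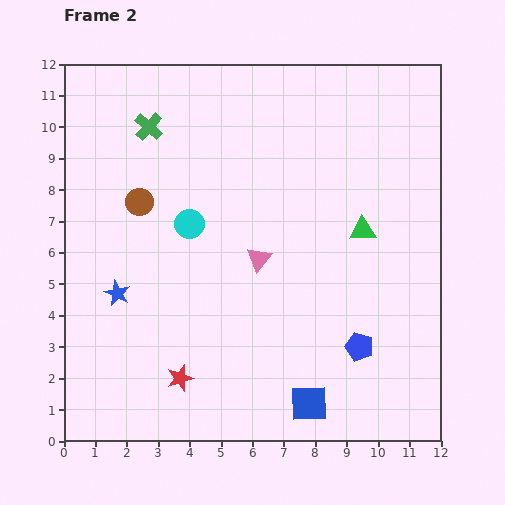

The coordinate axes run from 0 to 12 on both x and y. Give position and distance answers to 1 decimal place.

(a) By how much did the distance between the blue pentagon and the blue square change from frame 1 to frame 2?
-0.7

Distance in frame 1: 3.1. Distance in frame 2: 2.4.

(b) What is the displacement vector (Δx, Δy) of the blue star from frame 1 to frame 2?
(-0.1, -4.2)

The blue star was at (1.8, 8.9) in frame 1 and (1.7, 4.7) in frame 2.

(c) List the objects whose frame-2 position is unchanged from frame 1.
the brown circle, the cyan circle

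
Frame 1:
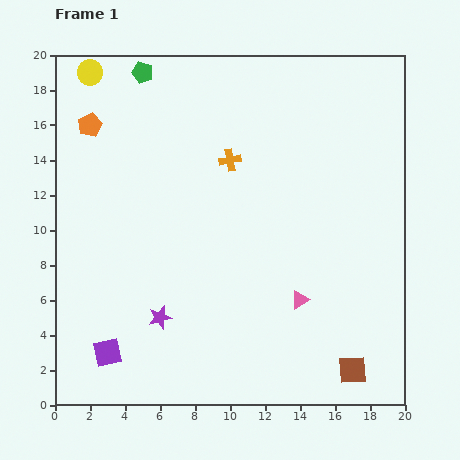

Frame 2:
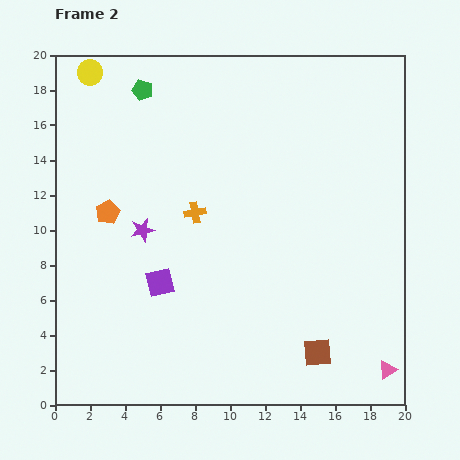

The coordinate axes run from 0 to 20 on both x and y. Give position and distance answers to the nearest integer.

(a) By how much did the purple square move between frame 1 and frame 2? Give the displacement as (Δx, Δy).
(3, 4)

The purple square was at (3, 3) in frame 1 and (6, 7) in frame 2.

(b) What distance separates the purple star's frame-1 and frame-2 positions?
5

The purple star moved from (6, 5) to (5, 10), a distance of √(1² + 5²) ≈ 5.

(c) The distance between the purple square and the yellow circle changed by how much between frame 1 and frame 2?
-3

Distance in frame 1: 16. Distance in frame 2: 13.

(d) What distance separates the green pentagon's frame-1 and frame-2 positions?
1

The green pentagon moved from (5, 19) to (5, 18), a distance of √(0² + 1²) ≈ 1.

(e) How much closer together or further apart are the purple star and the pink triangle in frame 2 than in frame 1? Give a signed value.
+8

Distance in frame 1: 8. Distance in frame 2: 16.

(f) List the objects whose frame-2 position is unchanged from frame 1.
the yellow circle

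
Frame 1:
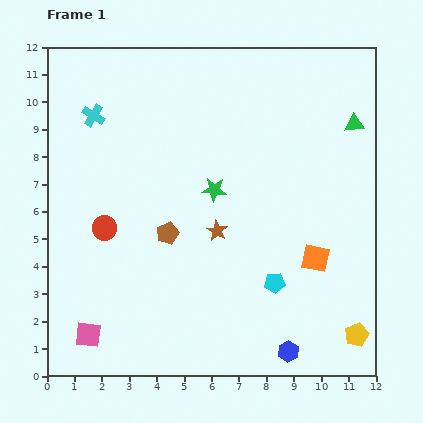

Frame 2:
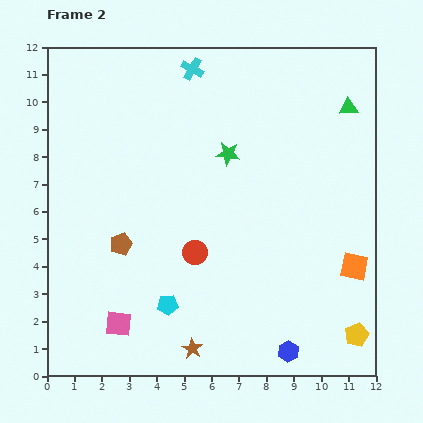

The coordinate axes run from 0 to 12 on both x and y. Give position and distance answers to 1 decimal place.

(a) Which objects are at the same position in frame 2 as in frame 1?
the blue hexagon, the yellow pentagon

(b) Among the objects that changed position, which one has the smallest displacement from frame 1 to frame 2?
the green triangle

(moved 0.6)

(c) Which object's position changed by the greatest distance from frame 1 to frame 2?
the brown star

(moved 4.4; next 4.0)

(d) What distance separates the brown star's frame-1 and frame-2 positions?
4.4

The brown star moved from (6.2, 5.3) to (5.3, 1.0), a distance of √(0.9² + 4.3²) ≈ 4.4.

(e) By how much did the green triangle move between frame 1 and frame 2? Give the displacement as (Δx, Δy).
(-0.2, 0.6)

The green triangle was at (11.2, 9.2) in frame 1 and (11.0, 9.8) in frame 2.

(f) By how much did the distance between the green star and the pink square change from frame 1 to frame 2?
+0.4

Distance in frame 1: 7.0. Distance in frame 2: 7.4.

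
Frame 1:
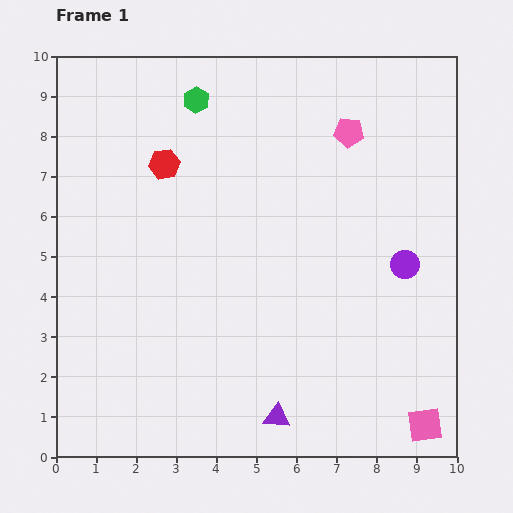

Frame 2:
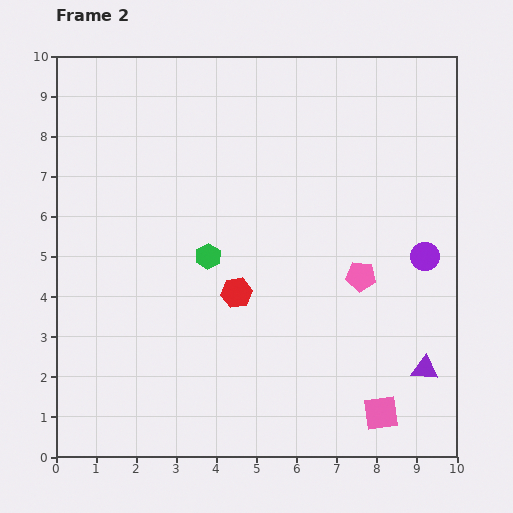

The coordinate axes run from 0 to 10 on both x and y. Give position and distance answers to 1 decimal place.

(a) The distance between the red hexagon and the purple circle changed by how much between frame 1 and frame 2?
-1.7

Distance in frame 1: 6.5. Distance in frame 2: 4.8.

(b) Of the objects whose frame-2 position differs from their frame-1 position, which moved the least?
the purple circle

(moved 0.5)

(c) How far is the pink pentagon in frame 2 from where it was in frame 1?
3.6

The pink pentagon moved from (7.3, 8.1) to (7.6, 4.5), a distance of √(0.3² + 3.6²) ≈ 3.6.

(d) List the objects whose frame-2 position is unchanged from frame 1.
none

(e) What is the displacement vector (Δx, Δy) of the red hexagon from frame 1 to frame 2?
(1.8, -3.2)

The red hexagon was at (2.7, 7.3) in frame 1 and (4.5, 4.1) in frame 2.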